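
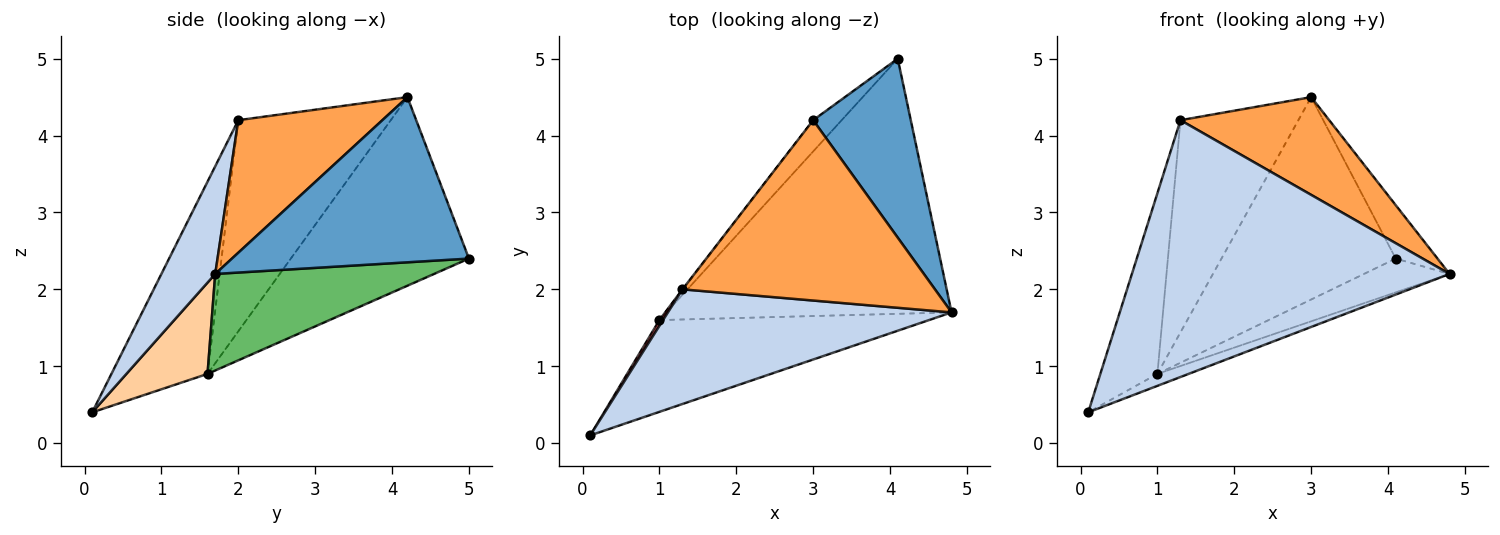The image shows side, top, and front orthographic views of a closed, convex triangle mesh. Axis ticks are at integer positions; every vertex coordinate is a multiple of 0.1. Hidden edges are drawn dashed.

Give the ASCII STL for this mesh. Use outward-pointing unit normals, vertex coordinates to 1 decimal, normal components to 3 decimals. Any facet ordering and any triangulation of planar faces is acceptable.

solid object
 facet normal 0.851 0.150 0.503
  outer loop
   vertex 3.0 4.2 4.5
   vertex 4.8 1.7 2.2
   vertex 4.1 5.0 2.4
  endloop
 endfacet
 facet normal 0.153 -0.902 0.403
  outer loop
   vertex 1.3 2.0 4.2
   vertex 0.1 0.1 0.4
   vertex 4.8 1.7 2.2
  endloop
 endfacet
 facet normal 0.419 -0.433 0.798
  outer loop
   vertex 1.3 2.0 4.2
   vertex 4.8 1.7 2.2
   vertex 3.0 4.2 4.5
  endloop
 endfacet
 facet normal 0.318 0.122 -0.940
  outer loop
   vertex 1.0 1.6 0.9
   vertex 4.8 1.7 2.2
   vertex 0.1 0.1 0.4
  endloop
 endfacet
 facet normal 0.318 0.124 -0.940
  outer loop
   vertex 1.0 1.6 0.9
   vertex 4.1 5.0 2.4
   vertex 4.8 1.7 2.2
  endloop
 endfacet
 facet normal -0.711 0.695 -0.107
  outer loop
   vertex 1.0 1.6 0.9
   vertex 3.0 4.2 4.5
   vertex 4.1 5.0 2.4
  endloop
 endfacet
 facet normal -0.860 0.510 0.016
  outer loop
   vertex 1.0 1.6 0.9
   vertex 0.1 0.1 0.4
   vertex 1.3 2.0 4.2
  endloop
 endfacet
 facet normal -0.791 0.612 -0.002
  outer loop
   vertex 1.0 1.6 0.9
   vertex 1.3 2.0 4.2
   vertex 3.0 4.2 4.5
  endloop
 endfacet
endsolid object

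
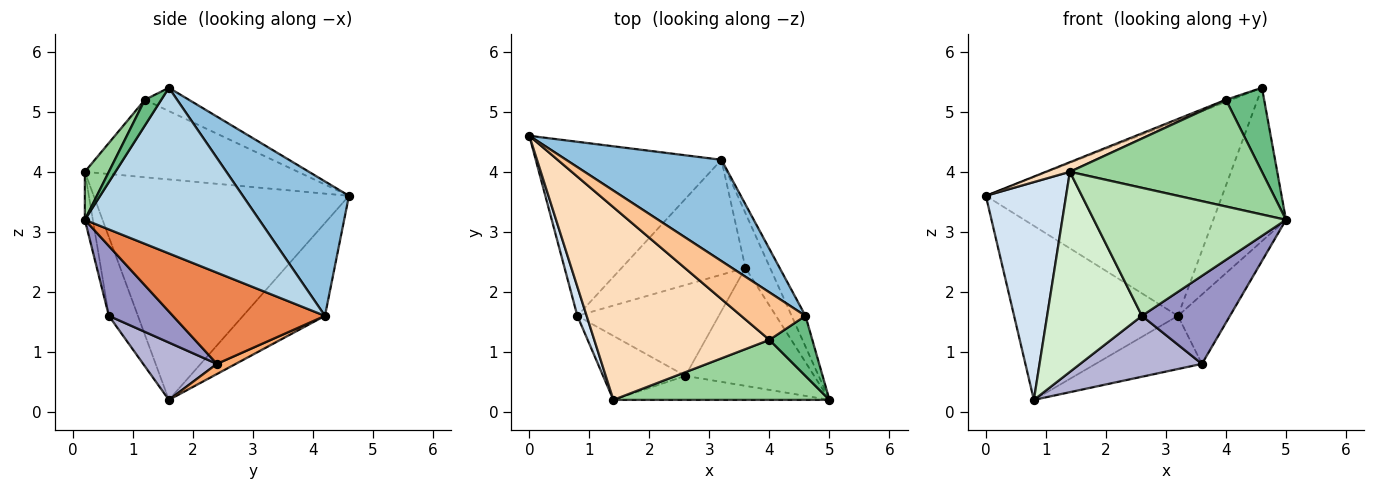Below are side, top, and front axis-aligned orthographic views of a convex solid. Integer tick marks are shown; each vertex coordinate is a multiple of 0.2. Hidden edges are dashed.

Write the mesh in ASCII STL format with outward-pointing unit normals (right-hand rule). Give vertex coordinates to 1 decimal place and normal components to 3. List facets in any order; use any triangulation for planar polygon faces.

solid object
 facet normal -0.333 0.667 -0.667
  outer loop
   vertex 3.2 4.2 1.6
   vertex 0.8 1.6 0.2
   vertex 0.0 4.6 3.6
  endloop
 endfacet
 facet normal 0.370 0.825 0.428
  outer loop
   vertex 3.2 4.2 1.6
   vertex 0.0 4.6 3.6
   vertex 4.6 1.6 5.4
  endloop
 endfacet
 facet normal 0.920 0.383 -0.077
  outer loop
   vertex 3.2 4.2 1.6
   vertex 4.6 1.6 5.4
   vertex 5.0 0.2 3.2
  endloop
 endfacet
 facet normal -0.953 -0.300 0.040
  outer loop
   vertex 1.4 0.2 4.0
   vertex 0.0 4.6 3.6
   vertex 0.8 1.6 0.2
  endloop
 endfacet
 facet normal 0.917 0.314 -0.247
  outer loop
   vertex 3.6 2.4 0.8
   vertex 3.2 4.2 1.6
   vertex 5.0 0.2 3.2
  endloop
 endfacet
 facet normal 0.074 0.419 -0.905
  outer loop
   vertex 3.6 2.4 0.8
   vertex 0.8 1.6 0.2
   vertex 3.2 4.2 1.6
  endloop
 endfacet
 facet normal -0.341 0.041 0.939
  outer loop
   vertex 4.0 1.2 5.2
   vertex 4.6 1.6 5.4
   vertex 0.0 4.6 3.6
  endloop
 endfacet
 facet normal -0.404 -0.046 0.914
  outer loop
   vertex 4.0 1.2 5.2
   vertex 0.0 4.6 3.6
   vertex 1.4 0.2 4.0
  endloop
 endfacet
 facet normal 0.329 -0.768 0.549
  outer loop
   vertex 4.0 1.2 5.2
   vertex 5.0 0.2 3.2
   vertex 4.6 1.6 5.4
  endloop
 endfacet
 facet normal 0.108 -0.866 0.487
  outer loop
   vertex 4.0 1.2 5.2
   vertex 1.4 0.2 4.0
   vertex 5.0 0.2 3.2
  endloop
 endfacet
 facet normal -0.041 -0.982 -0.184
  outer loop
   vertex 2.6 0.6 1.6
   vertex 5.0 0.2 3.2
   vertex 1.4 0.2 4.0
  endloop
 endfacet
 facet normal -0.280 -0.914 -0.293
  outer loop
   vertex 2.6 0.6 1.6
   vertex 1.4 0.2 4.0
   vertex 0.8 1.6 0.2
  endloop
 endfacet
 facet normal 0.399 -0.548 -0.735
  outer loop
   vertex 2.6 0.6 1.6
   vertex 3.6 2.4 0.8
   vertex 5.0 0.2 3.2
  endloop
 endfacet
 facet normal 0.319 -0.527 -0.787
  outer loop
   vertex 2.6 0.6 1.6
   vertex 0.8 1.6 0.2
   vertex 3.6 2.4 0.8
  endloop
 endfacet
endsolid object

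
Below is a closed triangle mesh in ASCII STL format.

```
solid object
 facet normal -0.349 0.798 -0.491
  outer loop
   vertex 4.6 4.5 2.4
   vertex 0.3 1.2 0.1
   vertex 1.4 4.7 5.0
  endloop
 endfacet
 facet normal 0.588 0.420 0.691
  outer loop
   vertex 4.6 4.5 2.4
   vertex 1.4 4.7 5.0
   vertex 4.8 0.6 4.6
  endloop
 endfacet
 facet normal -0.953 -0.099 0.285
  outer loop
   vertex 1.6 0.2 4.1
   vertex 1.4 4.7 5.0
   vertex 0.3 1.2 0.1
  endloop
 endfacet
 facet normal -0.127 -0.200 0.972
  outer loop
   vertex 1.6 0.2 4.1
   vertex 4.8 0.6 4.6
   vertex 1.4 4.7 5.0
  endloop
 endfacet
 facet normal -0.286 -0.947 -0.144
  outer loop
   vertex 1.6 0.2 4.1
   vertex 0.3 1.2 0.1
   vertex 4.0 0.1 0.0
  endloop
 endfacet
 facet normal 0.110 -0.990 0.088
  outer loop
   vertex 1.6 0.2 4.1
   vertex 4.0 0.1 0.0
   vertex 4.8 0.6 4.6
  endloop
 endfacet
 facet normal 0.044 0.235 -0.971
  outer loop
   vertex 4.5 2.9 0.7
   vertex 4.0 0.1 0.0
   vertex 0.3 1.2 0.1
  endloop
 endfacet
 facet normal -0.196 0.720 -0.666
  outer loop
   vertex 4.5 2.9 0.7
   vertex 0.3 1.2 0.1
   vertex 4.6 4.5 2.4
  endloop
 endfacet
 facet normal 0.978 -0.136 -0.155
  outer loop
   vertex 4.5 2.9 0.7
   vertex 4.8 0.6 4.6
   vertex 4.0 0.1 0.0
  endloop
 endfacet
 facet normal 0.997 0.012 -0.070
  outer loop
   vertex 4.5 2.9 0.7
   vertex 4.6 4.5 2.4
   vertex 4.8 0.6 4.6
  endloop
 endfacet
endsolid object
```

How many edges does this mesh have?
15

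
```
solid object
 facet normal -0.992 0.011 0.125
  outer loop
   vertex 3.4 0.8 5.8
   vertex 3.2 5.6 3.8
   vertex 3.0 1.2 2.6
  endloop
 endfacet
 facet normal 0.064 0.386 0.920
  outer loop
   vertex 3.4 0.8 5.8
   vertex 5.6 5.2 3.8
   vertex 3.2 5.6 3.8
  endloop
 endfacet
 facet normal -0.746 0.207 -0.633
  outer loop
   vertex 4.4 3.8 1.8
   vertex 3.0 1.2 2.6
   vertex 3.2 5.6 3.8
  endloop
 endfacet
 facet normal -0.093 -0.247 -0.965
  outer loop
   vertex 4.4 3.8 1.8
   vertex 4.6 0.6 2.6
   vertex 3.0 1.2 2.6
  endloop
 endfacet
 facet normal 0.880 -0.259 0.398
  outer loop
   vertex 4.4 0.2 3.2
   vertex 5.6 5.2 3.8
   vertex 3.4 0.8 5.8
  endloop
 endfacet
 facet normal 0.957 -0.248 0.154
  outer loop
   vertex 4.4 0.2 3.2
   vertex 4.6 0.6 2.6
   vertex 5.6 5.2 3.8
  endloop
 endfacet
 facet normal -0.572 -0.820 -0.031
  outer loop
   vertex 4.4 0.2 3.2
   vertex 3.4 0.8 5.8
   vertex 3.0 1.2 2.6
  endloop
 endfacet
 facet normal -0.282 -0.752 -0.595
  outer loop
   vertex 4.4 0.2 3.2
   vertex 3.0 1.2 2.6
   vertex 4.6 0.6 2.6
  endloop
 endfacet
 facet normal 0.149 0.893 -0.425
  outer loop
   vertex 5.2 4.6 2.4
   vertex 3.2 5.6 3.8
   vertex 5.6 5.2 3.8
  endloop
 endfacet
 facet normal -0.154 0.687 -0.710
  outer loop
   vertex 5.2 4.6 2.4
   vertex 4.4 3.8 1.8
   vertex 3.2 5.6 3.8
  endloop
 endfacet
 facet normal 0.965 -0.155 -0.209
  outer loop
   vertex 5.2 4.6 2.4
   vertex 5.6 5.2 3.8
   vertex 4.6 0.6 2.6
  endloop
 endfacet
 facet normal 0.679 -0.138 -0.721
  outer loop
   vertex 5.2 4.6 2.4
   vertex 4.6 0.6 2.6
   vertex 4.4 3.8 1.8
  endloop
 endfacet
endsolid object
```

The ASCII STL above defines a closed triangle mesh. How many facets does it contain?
12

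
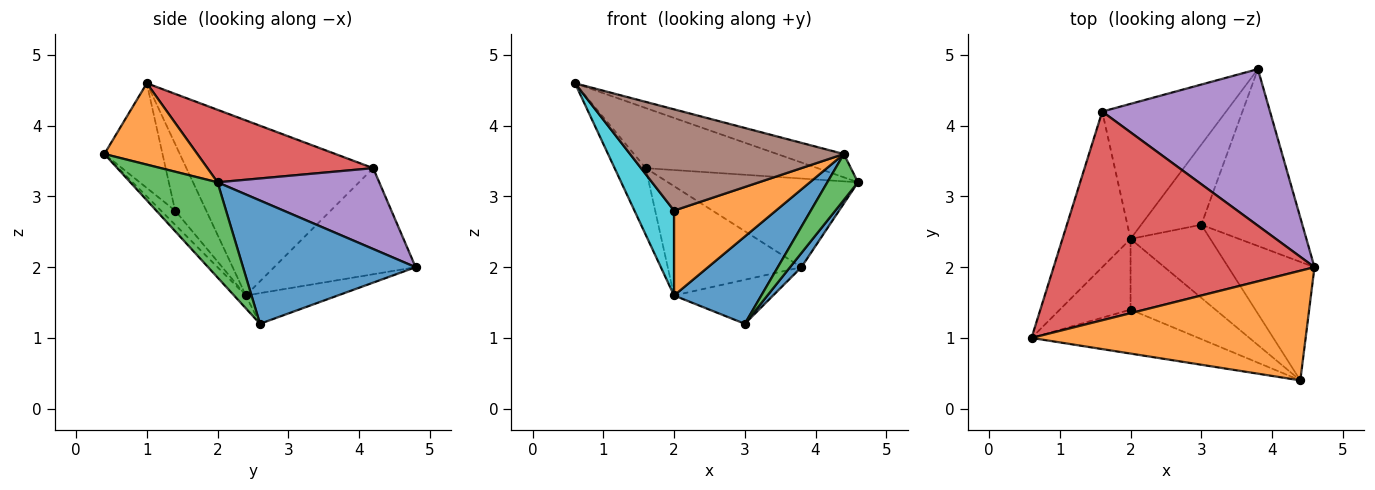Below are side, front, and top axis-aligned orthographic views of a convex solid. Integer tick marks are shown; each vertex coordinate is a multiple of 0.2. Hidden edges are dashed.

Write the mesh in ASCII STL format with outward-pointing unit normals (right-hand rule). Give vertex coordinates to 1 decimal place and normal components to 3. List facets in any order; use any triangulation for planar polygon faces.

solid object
 facet normal 0.772 -0.051 -0.633
  outer loop
   vertex 3.0 2.6 1.2
   vertex 3.8 4.8 2.0
   vertex 4.6 2.0 3.2
  endloop
 endfacet
 facet normal 0.279 0.200 0.939
  outer loop
   vertex 4.4 0.4 3.6
   vertex 4.6 2.0 3.2
   vertex 0.6 1.0 4.6
  endloop
 endfacet
 facet normal 0.717 -0.252 -0.650
  outer loop
   vertex 4.4 0.4 3.6
   vertex 3.0 2.6 1.2
   vertex 4.6 2.0 3.2
  endloop
 endfacet
 facet normal 0.258 0.267 0.928
  outer loop
   vertex 1.6 4.2 3.4
   vertex 0.6 1.0 4.6
   vertex 4.6 2.0 3.2
  endloop
 endfacet
 facet normal 0.387 0.454 0.802
  outer loop
   vertex 1.6 4.2 3.4
   vertex 4.6 2.0 3.2
   vertex 3.8 4.8 2.0
  endloop
 endfacet
 facet normal -0.242 -0.890 -0.386
  outer loop
   vertex 2.0 1.4 2.8
   vertex 4.4 0.4 3.6
   vertex 0.6 1.0 4.6
  endloop
 endfacet
 facet normal -0.408 0.439 -0.800
  outer loop
   vertex 2.0 2.4 1.6
   vertex 3.8 4.8 2.0
   vertex 3.0 2.6 1.2
  endloop
 endfacet
 facet normal -0.554 0.524 -0.647
  outer loop
   vertex 2.0 2.4 1.6
   vertex 1.6 4.2 3.4
   vertex 3.8 4.8 2.0
  endloop
 endfacet
 facet normal -0.921 0.153 -0.358
  outer loop
   vertex 2.0 2.4 1.6
   vertex 0.6 1.0 4.6
   vertex 1.6 4.2 3.4
  endloop
 endfacet
 facet normal -0.517 -0.658 -0.548
  outer loop
   vertex 2.0 2.4 1.6
   vertex 2.0 1.4 2.8
   vertex 0.6 1.0 4.6
  endloop
 endfacet
 facet normal -0.103 -0.762 -0.639
  outer loop
   vertex 2.0 2.4 1.6
   vertex 3.0 2.6 1.2
   vertex 4.4 0.4 3.6
  endloop
 endfacet
 facet normal -0.106 -0.764 -0.637
  outer loop
   vertex 2.0 2.4 1.6
   vertex 4.4 0.4 3.6
   vertex 2.0 1.4 2.8
  endloop
 endfacet
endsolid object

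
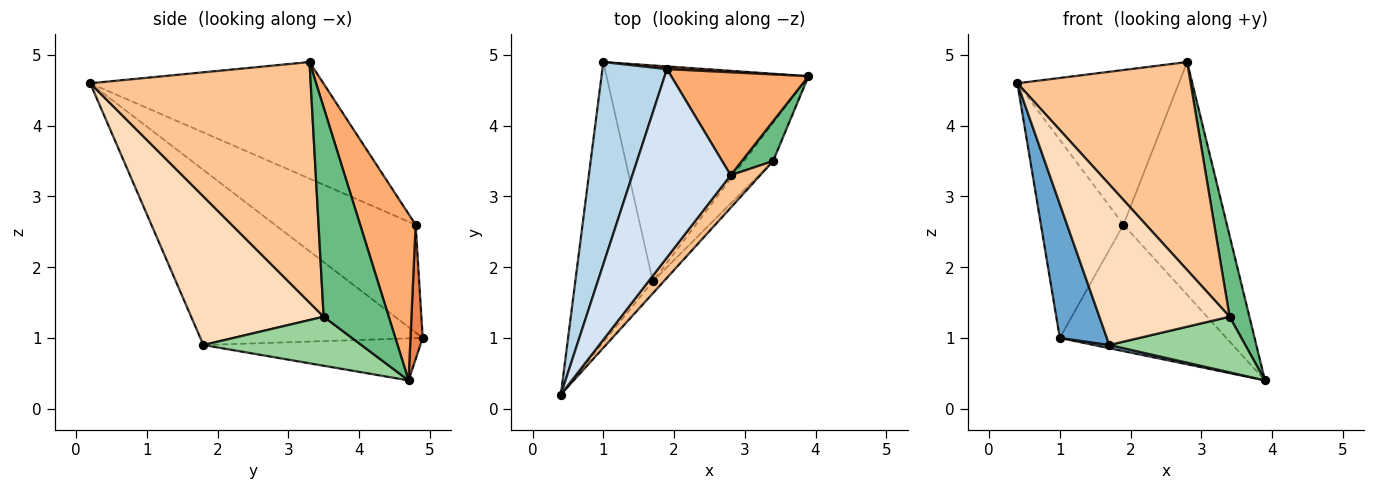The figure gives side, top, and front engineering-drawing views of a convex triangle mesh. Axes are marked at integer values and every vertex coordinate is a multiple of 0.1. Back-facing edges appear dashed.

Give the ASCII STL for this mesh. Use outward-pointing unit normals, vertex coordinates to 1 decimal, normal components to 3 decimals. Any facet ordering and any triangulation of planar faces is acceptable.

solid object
 facet normal -0.898 -0.190 -0.398
  outer loop
   vertex 1.7 1.8 0.9
   vertex 0.4 0.2 4.6
   vertex 1.0 4.9 1.0
  endloop
 endfacet
 facet normal -0.204 -0.014 -0.979
  outer loop
   vertex 1.7 1.8 0.9
   vertex 1.0 4.9 1.0
   vertex 3.9 4.7 0.4
  endloop
 endfacet
 facet normal -0.766 0.449 0.459
  outer loop
   vertex 1.9 4.8 2.6
   vertex 1.0 4.9 1.0
   vertex 0.4 0.2 4.6
  endloop
 endfacet
 facet normal -0.676 0.468 0.570
  outer loop
   vertex 1.9 4.8 2.6
   vertex 0.4 0.2 4.6
   vertex 2.8 3.3 4.9
  endloop
 endfacet
 facet normal 0.073 0.997 0.021
  outer loop
   vertex 1.9 4.8 2.6
   vertex 3.9 4.7 0.4
   vertex 1.0 4.9 1.0
  endloop
 endfacet
 facet normal 0.440 0.821 0.363
  outer loop
   vertex 1.9 4.8 2.6
   vertex 2.8 3.3 4.9
   vertex 3.9 4.7 0.4
  endloop
 endfacet
 facet normal 0.783 -0.615 0.096
  outer loop
   vertex 3.4 3.5 1.3
   vertex 2.8 3.3 4.9
   vertex 0.4 0.2 4.6
  endloop
 endfacet
 facet normal 0.712 -0.700 -0.052
  outer loop
   vertex 3.4 3.5 1.3
   vertex 0.4 0.2 4.6
   vertex 1.7 1.8 0.9
  endloop
 endfacet
 facet normal 0.947 -0.288 0.142
  outer loop
   vertex 3.4 3.5 1.3
   vertex 3.9 4.7 0.4
   vertex 2.8 3.3 4.9
  endloop
 endfacet
 facet normal 0.691 -0.595 -0.409
  outer loop
   vertex 3.4 3.5 1.3
   vertex 1.7 1.8 0.9
   vertex 3.9 4.7 0.4
  endloop
 endfacet
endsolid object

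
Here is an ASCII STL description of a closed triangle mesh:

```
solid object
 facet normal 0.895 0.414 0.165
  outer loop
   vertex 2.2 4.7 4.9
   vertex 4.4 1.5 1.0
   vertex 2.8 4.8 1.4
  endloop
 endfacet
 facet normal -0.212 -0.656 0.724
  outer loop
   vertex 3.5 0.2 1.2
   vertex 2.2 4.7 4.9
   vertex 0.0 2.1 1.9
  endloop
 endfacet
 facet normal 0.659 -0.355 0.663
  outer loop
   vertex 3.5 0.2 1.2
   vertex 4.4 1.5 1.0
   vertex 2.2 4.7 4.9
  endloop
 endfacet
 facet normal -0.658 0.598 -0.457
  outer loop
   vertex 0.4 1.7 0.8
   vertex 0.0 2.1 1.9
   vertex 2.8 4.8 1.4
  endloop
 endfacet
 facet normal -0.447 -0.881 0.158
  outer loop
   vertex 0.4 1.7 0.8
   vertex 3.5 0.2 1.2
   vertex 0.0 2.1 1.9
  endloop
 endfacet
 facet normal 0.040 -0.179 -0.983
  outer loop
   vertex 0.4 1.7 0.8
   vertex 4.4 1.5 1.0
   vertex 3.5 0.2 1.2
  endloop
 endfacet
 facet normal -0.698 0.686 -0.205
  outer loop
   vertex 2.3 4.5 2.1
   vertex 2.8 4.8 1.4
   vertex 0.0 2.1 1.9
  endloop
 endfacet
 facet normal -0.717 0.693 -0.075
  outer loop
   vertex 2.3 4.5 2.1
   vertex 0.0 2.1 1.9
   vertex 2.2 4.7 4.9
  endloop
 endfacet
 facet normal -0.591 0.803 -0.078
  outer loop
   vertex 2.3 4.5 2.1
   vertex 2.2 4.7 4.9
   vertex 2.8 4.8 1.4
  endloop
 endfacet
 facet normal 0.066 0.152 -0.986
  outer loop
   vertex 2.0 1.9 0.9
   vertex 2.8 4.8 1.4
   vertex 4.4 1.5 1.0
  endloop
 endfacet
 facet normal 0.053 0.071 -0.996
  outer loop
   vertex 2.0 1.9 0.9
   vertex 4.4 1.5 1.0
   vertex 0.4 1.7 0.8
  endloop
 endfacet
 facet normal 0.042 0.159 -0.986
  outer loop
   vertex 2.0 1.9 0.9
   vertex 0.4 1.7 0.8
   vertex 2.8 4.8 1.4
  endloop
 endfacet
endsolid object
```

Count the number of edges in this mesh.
18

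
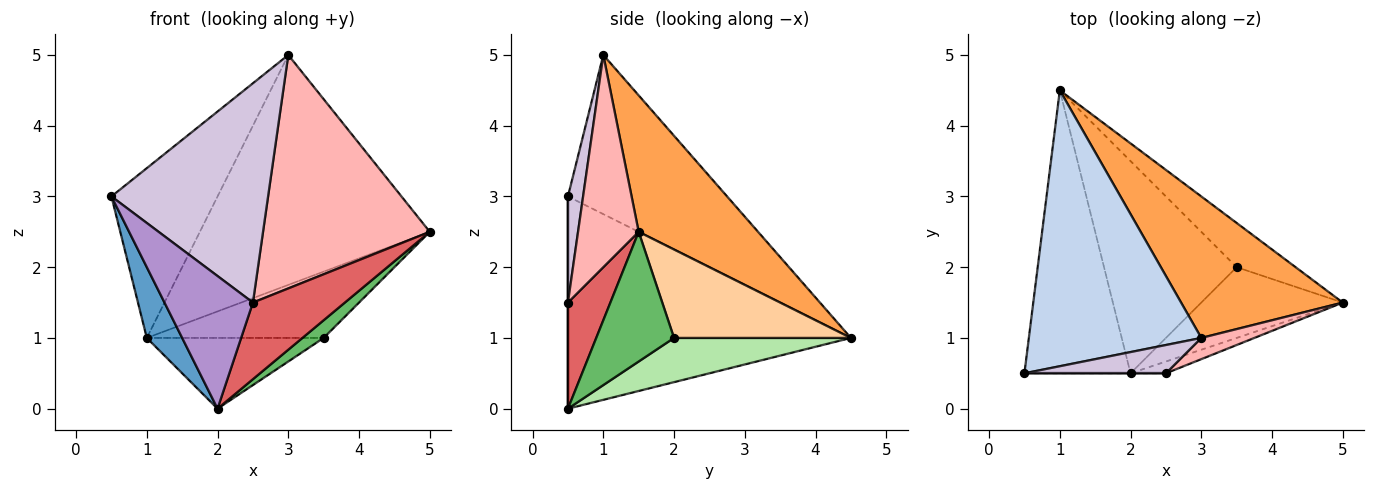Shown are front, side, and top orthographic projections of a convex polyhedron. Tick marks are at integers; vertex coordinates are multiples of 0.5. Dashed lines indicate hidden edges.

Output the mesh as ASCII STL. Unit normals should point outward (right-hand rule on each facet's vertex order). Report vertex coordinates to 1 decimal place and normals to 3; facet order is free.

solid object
 facet normal -0.889 -0.111 -0.444
  outer loop
   vertex 2.0 0.5 0.0
   vertex 0.5 0.5 3.0
   vertex 1.0 4.5 1.0
  endloop
 endfacet
 facet normal -0.618 0.412 0.670
  outer loop
   vertex 3.0 1.0 5.0
   vertex 1.0 4.5 1.0
   vertex 0.5 0.5 3.0
  endloop
 endfacet
 facet normal 0.404 0.779 0.479
  outer loop
   vertex 3.0 1.0 5.0
   vertex 5.0 1.5 2.5
   vertex 1.0 4.5 1.0
  endloop
 endfacet
 facet normal 0.640 0.640 -0.426
  outer loop
   vertex 3.5 2.0 1.0
   vertex 1.0 4.5 1.0
   vertex 5.0 1.5 2.5
  endloop
 endfacet
 facet normal 0.665 -0.181 -0.725
  outer loop
   vertex 3.5 2.0 1.0
   vertex 5.0 1.5 2.5
   vertex 2.0 0.5 0.0
  endloop
 endfacet
 facet normal 0.302 0.302 -0.905
  outer loop
   vertex 3.5 2.0 1.0
   vertex 2.0 0.5 0.0
   vertex 1.0 4.5 1.0
  endloop
 endfacet
 facet normal 0.415 -0.899 -0.138
  outer loop
   vertex 2.5 0.5 1.5
   vertex 2.0 0.5 0.0
   vertex 5.0 1.5 2.5
  endloop
 endfacet
 facet normal 0.341 -0.936 0.085
  outer loop
   vertex 2.5 0.5 1.5
   vertex 5.0 1.5 2.5
   vertex 3.0 1.0 5.0
  endloop
 endfacet
 facet normal 0.000 -1.000 0.000
  outer loop
   vertex 2.5 0.5 1.5
   vertex 0.5 0.5 3.0
   vertex 2.0 0.5 0.0
  endloop
 endfacet
 facet normal 0.096 -0.987 0.127
  outer loop
   vertex 2.5 0.5 1.5
   vertex 3.0 1.0 5.0
   vertex 0.5 0.5 3.0
  endloop
 endfacet
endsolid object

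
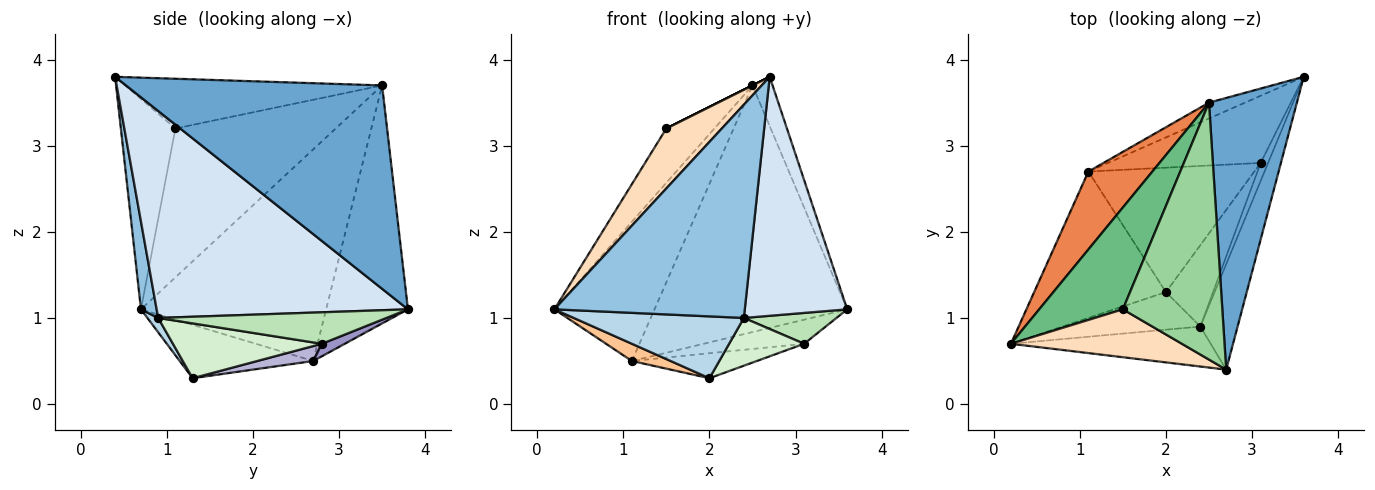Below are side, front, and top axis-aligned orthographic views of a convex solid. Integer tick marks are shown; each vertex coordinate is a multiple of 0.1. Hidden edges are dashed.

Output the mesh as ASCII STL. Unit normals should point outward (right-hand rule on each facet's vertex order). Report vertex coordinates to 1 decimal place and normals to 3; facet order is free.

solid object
 facet normal 0.916 0.072 0.396
  outer loop
   vertex 2.5 3.5 3.7
   vertex 2.7 0.4 3.8
   vertex 3.6 3.8 1.1
  endloop
 endfacet
 facet normal 0.081 -0.980 -0.184
  outer loop
   vertex 2.4 0.9 1.0
   vertex 2.7 0.4 3.8
   vertex 0.2 0.7 1.1
  endloop
 endfacet
 facet normal 0.054 -0.853 -0.519
  outer loop
   vertex 2.4 0.9 1.0
   vertex 0.2 0.7 1.1
   vertex 2.0 1.3 0.3
  endloop
 endfacet
 facet normal 0.913 -0.372 -0.164
  outer loop
   vertex 2.4 0.9 1.0
   vertex 3.6 3.8 1.1
   vertex 2.7 0.4 3.8
  endloop
 endfacet
 facet normal -0.850 0.460 0.257
  outer loop
   vertex 1.1 2.7 0.5
   vertex 0.2 0.7 1.1
   vertex 2.5 3.5 3.7
  endloop
 endfacet
 facet normal -0.390 0.919 -0.059
  outer loop
   vertex 1.1 2.7 0.5
   vertex 2.5 3.5 3.7
   vertex 3.6 3.8 1.1
  endloop
 endfacet
 facet normal -0.373 -0.108 -0.921
  outer loop
   vertex 1.1 2.7 0.5
   vertex 2.0 1.3 0.3
   vertex 0.2 0.7 1.1
  endloop
 endfacet
 facet normal -0.609 -0.620 0.495
  outer loop
   vertex 1.5 1.1 3.2
   vertex 0.2 0.7 1.1
   vertex 2.7 0.4 3.8
  endloop
 endfacet
 facet normal -0.843 0.253 0.474
  outer loop
   vertex 1.5 1.1 3.2
   vertex 2.5 3.5 3.7
   vertex 0.2 0.7 1.1
  endloop
 endfacet
 facet normal -0.447 0.000 0.894
  outer loop
   vertex 1.5 1.1 3.2
   vertex 2.7 0.4 3.8
   vertex 2.5 3.5 3.7
  endloop
 endfacet
 facet normal 0.905 -0.367 -0.214
  outer loop
   vertex 3.1 2.8 0.7
   vertex 3.6 3.8 1.1
   vertex 2.4 0.9 1.0
  endloop
 endfacet
 facet normal 0.708 -0.357 -0.609
  outer loop
   vertex 3.1 2.8 0.7
   vertex 2.4 0.9 1.0
   vertex 2.0 1.3 0.3
  endloop
 endfacet
 facet normal 0.077 0.337 -0.938
  outer loop
   vertex 3.1 2.8 0.7
   vertex 1.1 2.7 0.5
   vertex 3.6 3.8 1.1
  endloop
 endfacet
 facet normal 0.088 0.196 -0.977
  outer loop
   vertex 3.1 2.8 0.7
   vertex 2.0 1.3 0.3
   vertex 1.1 2.7 0.5
  endloop
 endfacet
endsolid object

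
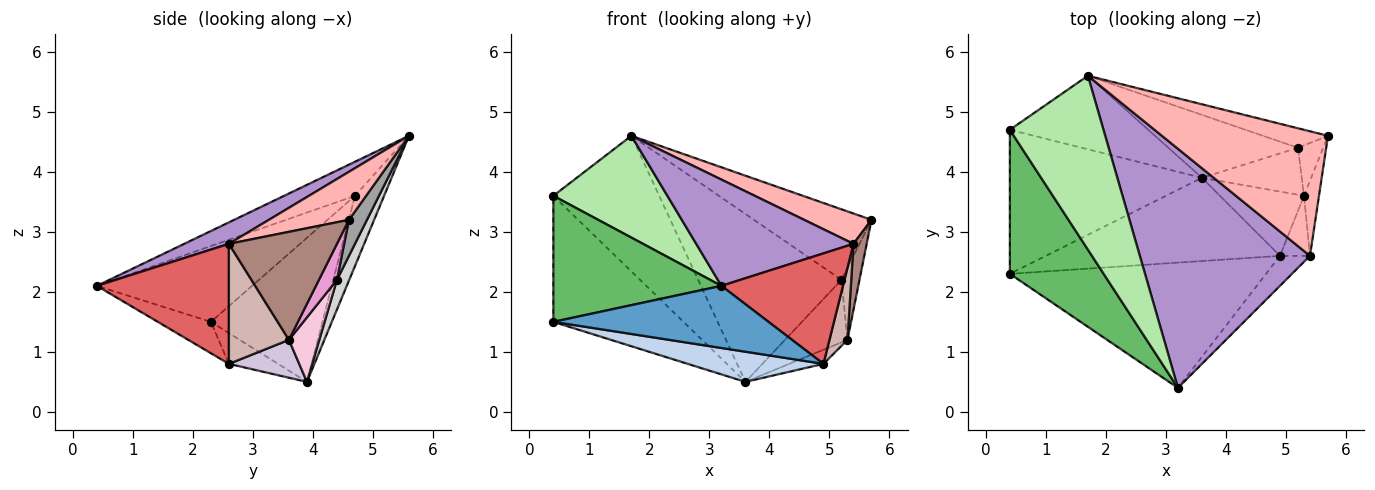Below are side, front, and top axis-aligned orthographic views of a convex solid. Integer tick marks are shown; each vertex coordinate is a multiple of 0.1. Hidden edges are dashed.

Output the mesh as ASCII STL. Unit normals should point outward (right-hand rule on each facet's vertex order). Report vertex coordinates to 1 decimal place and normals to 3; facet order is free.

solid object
 facet normal -0.109 -0.442 -0.890
  outer loop
   vertex 4.9 2.6 0.8
   vertex 3.2 0.4 2.1
   vertex 0.4 2.3 1.5
  endloop
 endfacet
 facet normal -0.123 -0.338 -0.933
  outer loop
   vertex 4.9 2.6 0.8
   vertex 0.4 2.3 1.5
   vertex 3.6 3.9 0.5
  endloop
 endfacet
 facet normal -0.492 0.573 -0.655
  outer loop
   vertex 0.4 4.7 3.6
   vertex 3.6 3.9 0.5
   vertex 0.4 2.3 1.5
  endloop
 endfacet
 facet normal -0.235 0.854 -0.463
  outer loop
   vertex 0.4 4.7 3.6
   vertex 1.7 5.6 4.6
   vertex 3.6 3.9 0.5
  endloop
 endfacet
 facet normal -0.520 -0.563 0.643
  outer loop
   vertex 0.4 4.7 3.6
   vertex 0.4 2.3 1.5
   vertex 3.2 0.4 2.1
  endloop
 endfacet
 facet normal -0.299 -0.482 0.823
  outer loop
   vertex 0.4 4.7 3.6
   vertex 3.2 0.4 2.1
   vertex 1.7 5.6 4.6
  endloop
 endfacet
 facet normal 0.724 -0.666 -0.181
  outer loop
   vertex 5.4 2.6 2.8
   vertex 3.2 0.4 2.1
   vertex 4.9 2.6 0.8
  endloop
 endfacet
 facet normal 0.270 -0.228 0.935
  outer loop
   vertex 5.4 2.6 2.8
   vertex 5.7 4.6 3.2
   vertex 1.7 5.6 4.6
  endloop
 endfacet
 facet normal 0.115 -0.403 0.908
  outer loop
   vertex 5.4 2.6 2.8
   vertex 1.7 5.6 4.6
   vertex 3.2 0.4 2.1
  endloop
 endfacet
 facet normal 0.403 0.196 -0.894
  outer loop
   vertex 5.3 3.6 1.2
   vertex 4.9 2.6 0.8
   vertex 3.6 3.9 0.5
  endloop
 endfacet
 facet normal 0.983 -0.120 -0.137
  outer loop
   vertex 5.3 3.6 1.2
   vertex 5.7 4.6 3.2
   vertex 5.4 2.6 2.8
  endloop
 endfacet
 facet normal 0.931 -0.279 -0.233
  outer loop
   vertex 5.3 3.6 1.2
   vertex 5.4 2.6 2.8
   vertex 4.9 2.6 0.8
  endloop
 endfacet
 facet normal 0.634 0.634 -0.444
  outer loop
   vertex 5.2 4.4 2.2
   vertex 5.7 4.6 3.2
   vertex 5.3 3.6 1.2
  endloop
 endfacet
 facet normal 0.362 0.745 -0.560
  outer loop
   vertex 5.2 4.4 2.2
   vertex 5.3 3.6 1.2
   vertex 3.6 3.9 0.5
  endloop
 endfacet
 facet normal 0.146 0.953 -0.264
  outer loop
   vertex 5.2 4.4 2.2
   vertex 1.7 5.6 4.6
   vertex 5.7 4.6 3.2
  endloop
 endfacet
 facet normal 0.080 0.933 -0.350
  outer loop
   vertex 5.2 4.4 2.2
   vertex 3.6 3.9 0.5
   vertex 1.7 5.6 4.6
  endloop
 endfacet
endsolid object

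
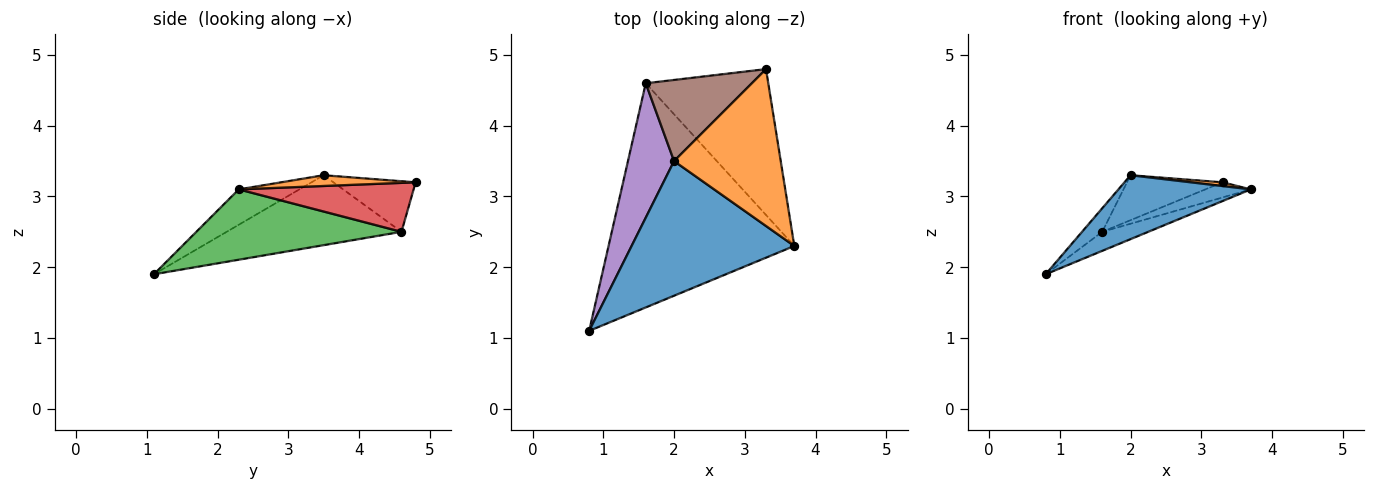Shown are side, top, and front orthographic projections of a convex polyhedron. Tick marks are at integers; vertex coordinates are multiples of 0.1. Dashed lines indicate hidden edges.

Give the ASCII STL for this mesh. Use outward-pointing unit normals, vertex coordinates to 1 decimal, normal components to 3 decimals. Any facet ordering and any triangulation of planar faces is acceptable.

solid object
 facet normal -0.193 -0.421 0.886
  outer loop
   vertex 2.0 3.5 3.3
   vertex 0.8 1.1 1.9
   vertex 3.7 2.3 3.1
  endloop
 endfacet
 facet normal 0.100 -0.024 0.995
  outer loop
   vertex 2.0 3.5 3.3
   vertex 3.7 2.3 3.1
   vertex 3.3 4.8 3.2
  endloop
 endfacet
 facet normal 0.353 0.079 -0.932
  outer loop
   vertex 1.6 4.6 2.5
   vertex 3.7 2.3 3.1
   vertex 0.8 1.1 1.9
  endloop
 endfacet
 facet normal 0.369 0.096 -0.924
  outer loop
   vertex 1.6 4.6 2.5
   vertex 3.3 4.8 3.2
   vertex 3.7 2.3 3.1
  endloop
 endfacet
 facet normal -0.831 0.096 0.548
  outer loop
   vertex 1.6 4.6 2.5
   vertex 0.8 1.1 1.9
   vertex 2.0 3.5 3.3
  endloop
 endfacet
 facet normal -0.385 0.447 0.807
  outer loop
   vertex 1.6 4.6 2.5
   vertex 2.0 3.5 3.3
   vertex 3.3 4.8 3.2
  endloop
 endfacet
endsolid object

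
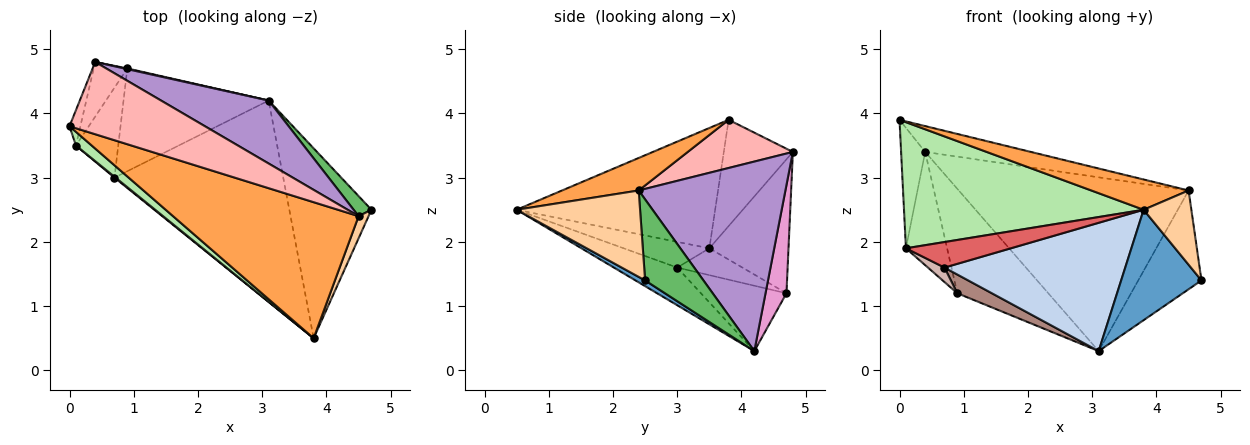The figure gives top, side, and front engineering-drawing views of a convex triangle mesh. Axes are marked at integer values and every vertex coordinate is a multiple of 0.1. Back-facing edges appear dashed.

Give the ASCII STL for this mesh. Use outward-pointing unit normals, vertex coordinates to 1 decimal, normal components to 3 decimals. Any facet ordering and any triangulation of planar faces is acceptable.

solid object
 facet normal 0.060 -0.502 -0.863
  outer loop
   vertex 3.1 4.2 0.3
   vertex 4.7 2.5 1.4
   vertex 3.8 0.5 2.5
  endloop
 endfacet
 facet normal -0.185 -0.528 -0.829
  outer loop
   vertex 0.7 3.0 1.6
   vertex 3.1 4.2 0.3
   vertex 3.8 0.5 2.5
  endloop
 endfacet
 facet normal 0.169 -0.214 0.962
  outer loop
   vertex 4.5 2.4 2.8
   vertex 0.0 3.8 3.9
   vertex 3.8 0.5 2.5
  endloop
 endfacet
 facet normal 0.927 -0.359 0.107
  outer loop
   vertex 4.5 2.4 2.8
   vertex 3.8 0.5 2.5
   vertex 4.7 2.5 1.4
  endloop
 endfacet
 facet normal 0.671 0.727 0.148
  outer loop
   vertex 4.5 2.4 2.8
   vertex 4.7 2.5 1.4
   vertex 3.1 4.2 0.3
  endloop
 endfacet
 facet normal -0.636 -0.767 0.083
  outer loop
   vertex 0.1 3.5 1.9
   vertex 3.8 0.5 2.5
   vertex 0.0 3.8 3.9
  endloop
 endfacet
 facet normal -0.632 -0.774 0.026
  outer loop
   vertex 0.1 3.5 1.9
   vertex 0.7 3.0 1.6
   vertex 3.8 0.5 2.5
  endloop
 endfacet
 facet normal 0.318 0.319 0.893
  outer loop
   vertex 0.4 4.8 3.4
   vertex 0.0 3.8 3.9
   vertex 4.5 2.4 2.8
  endloop
 endfacet
 facet normal 0.515 0.806 0.292
  outer loop
   vertex 0.4 4.8 3.4
   vertex 4.5 2.4 2.8
   vertex 3.1 4.2 0.3
  endloop
 endfacet
 facet normal -0.940 0.328 -0.096
  outer loop
   vertex 0.4 4.8 3.4
   vertex 0.1 3.5 1.9
   vertex 0.0 3.8 3.9
  endloop
 endfacet
 facet normal -0.405 -0.164 -0.899
  outer loop
   vertex 0.9 4.7 1.2
   vertex 3.1 4.2 0.3
   vertex 0.7 3.0 1.6
  endloop
 endfacet
 facet normal -0.531 -0.135 -0.837
  outer loop
   vertex 0.9 4.7 1.2
   vertex 0.7 3.0 1.6
   vertex 0.1 3.5 1.9
  endloop
 endfacet
 facet normal 0.224 0.975 0.007
  outer loop
   vertex 0.9 4.7 1.2
   vertex 0.4 4.8 3.4
   vertex 3.1 4.2 0.3
  endloop
 endfacet
 facet normal -0.866 0.451 -0.217
  outer loop
   vertex 0.9 4.7 1.2
   vertex 0.1 3.5 1.9
   vertex 0.4 4.8 3.4
  endloop
 endfacet
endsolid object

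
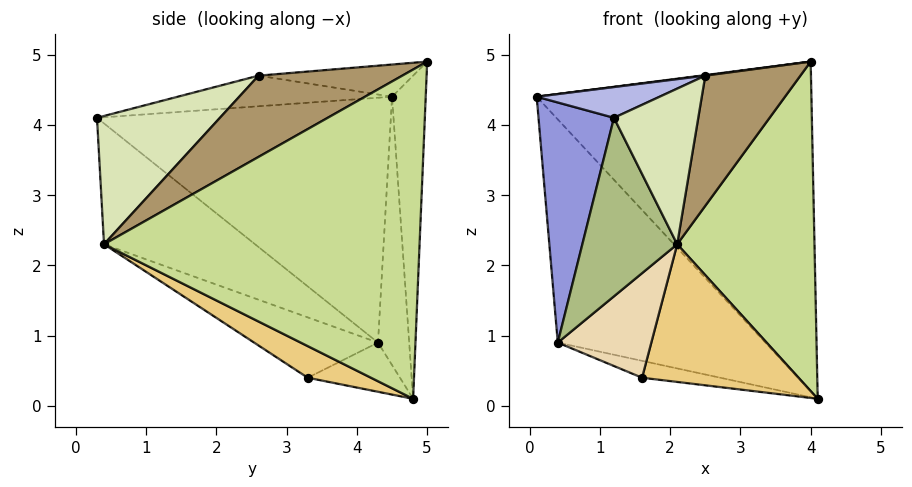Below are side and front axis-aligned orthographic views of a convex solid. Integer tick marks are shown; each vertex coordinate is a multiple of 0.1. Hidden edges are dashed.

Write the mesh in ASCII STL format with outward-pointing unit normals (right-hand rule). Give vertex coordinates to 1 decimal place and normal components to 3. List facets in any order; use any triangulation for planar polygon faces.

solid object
 facet normal -0.122 0.992 -0.044
  outer loop
   vertex 4.0 5.0 4.9
   vertex 4.1 4.8 0.1
   vertex 0.1 4.5 4.4
  endloop
 endfacet
 facet normal -0.148 0.987 -0.069
  outer loop
   vertex 0.4 4.3 0.9
   vertex 0.1 4.5 4.4
   vertex 4.1 4.8 0.1
  endloop
 endfacet
 facet normal -0.966 -0.248 -0.069
  outer loop
   vertex 0.4 4.3 0.9
   vertex 1.2 0.3 4.1
   vertex 0.1 4.5 4.4
  endloop
 endfacet
 facet normal -0.221 -0.127 0.967
  outer loop
   vertex 2.5 2.6 4.7
   vertex 0.1 4.5 4.4
   vertex 1.2 0.3 4.1
  endloop
 endfacet
 facet normal -0.127 -0.003 0.992
  outer loop
   vertex 2.5 2.6 4.7
   vertex 4.0 5.0 4.9
   vertex 0.1 4.5 4.4
  endloop
 endfacet
 facet normal -0.771 -0.484 -0.413
  outer loop
   vertex 2.1 0.4 2.3
   vertex 1.2 0.3 4.1
   vertex 0.4 4.3 0.9
  endloop
 endfacet
 facet normal 0.916 -0.399 0.036
  outer loop
   vertex 2.1 0.4 2.3
   vertex 4.1 4.8 0.1
   vertex 4.0 5.0 4.9
  endloop
 endfacet
 facet normal 0.771 -0.528 0.356
  outer loop
   vertex 2.1 0.4 2.3
   vertex 2.5 2.6 4.7
   vertex 1.2 0.3 4.1
  endloop
 endfacet
 facet normal 0.783 -0.518 0.344
  outer loop
   vertex 2.1 0.4 2.3
   vertex 4.0 5.0 4.9
   vertex 2.5 2.6 4.7
  endloop
 endfacet
 facet normal -0.233 0.197 -0.952
  outer loop
   vertex 1.6 3.3 0.4
   vertex 0.4 4.3 0.9
   vertex 4.1 4.8 0.1
  endloop
 endfacet
 facet normal 0.207 -0.511 -0.834
  outer loop
   vertex 1.6 3.3 0.4
   vertex 4.1 4.8 0.1
   vertex 2.1 0.4 2.3
  endloop
 endfacet
 facet normal -0.651 -0.491 -0.579
  outer loop
   vertex 1.6 3.3 0.4
   vertex 2.1 0.4 2.3
   vertex 0.4 4.3 0.9
  endloop
 endfacet
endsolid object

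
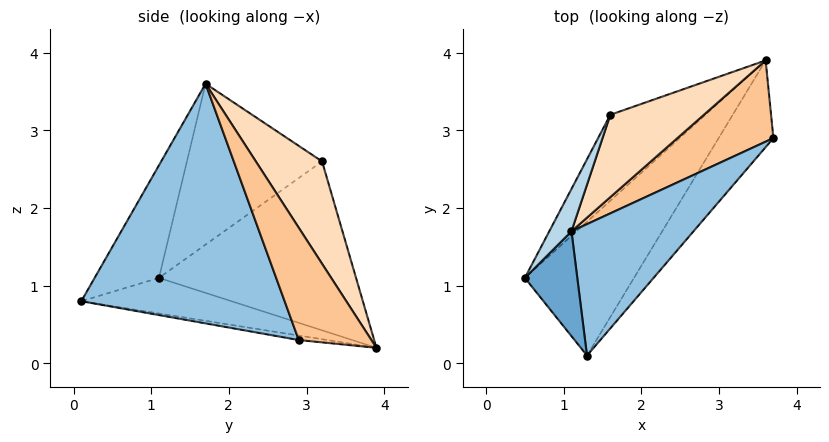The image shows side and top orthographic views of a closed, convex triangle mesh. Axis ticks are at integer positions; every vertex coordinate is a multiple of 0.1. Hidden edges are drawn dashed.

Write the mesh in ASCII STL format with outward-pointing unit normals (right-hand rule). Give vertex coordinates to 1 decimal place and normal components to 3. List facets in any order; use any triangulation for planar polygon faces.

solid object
 facet normal -0.690 -0.648 0.321
  outer loop
   vertex 1.1 1.7 3.6
   vertex 0.5 1.1 1.1
   vertex 1.3 0.1 0.8
  endloop
 endfacet
 facet normal 0.736 -0.564 0.375
  outer loop
   vertex 1.1 1.7 3.6
   vertex 1.3 0.1 0.8
   vertex 3.7 2.9 0.3
  endloop
 endfacet
 facet normal -0.913 0.388 0.126
  outer loop
   vertex 1.6 3.2 2.6
   vertex 0.5 1.1 1.1
   vertex 1.1 1.7 3.6
  endloop
 endfacet
 facet normal -0.310 0.037 -0.950
  outer loop
   vertex 3.6 3.9 0.2
   vertex 1.3 0.1 0.8
   vertex 0.5 1.1 1.1
  endloop
 endfacet
 facet normal -0.081 -0.107 -0.991
  outer loop
   vertex 3.6 3.9 0.2
   vertex 3.7 2.9 0.3
   vertex 1.3 0.1 0.8
  endloop
 endfacet
 facet normal -0.678 0.628 -0.382
  outer loop
   vertex 3.6 3.9 0.2
   vertex 0.5 1.1 1.1
   vertex 1.6 3.2 2.6
  endloop
 endfacet
 facet normal 0.752 0.140 0.644
  outer loop
   vertex 3.6 3.9 0.2
   vertex 1.1 1.7 3.6
   vertex 3.7 2.9 0.3
  endloop
 endfacet
 facet normal 0.723 0.200 0.661
  outer loop
   vertex 3.6 3.9 0.2
   vertex 1.6 3.2 2.6
   vertex 1.1 1.7 3.6
  endloop
 endfacet
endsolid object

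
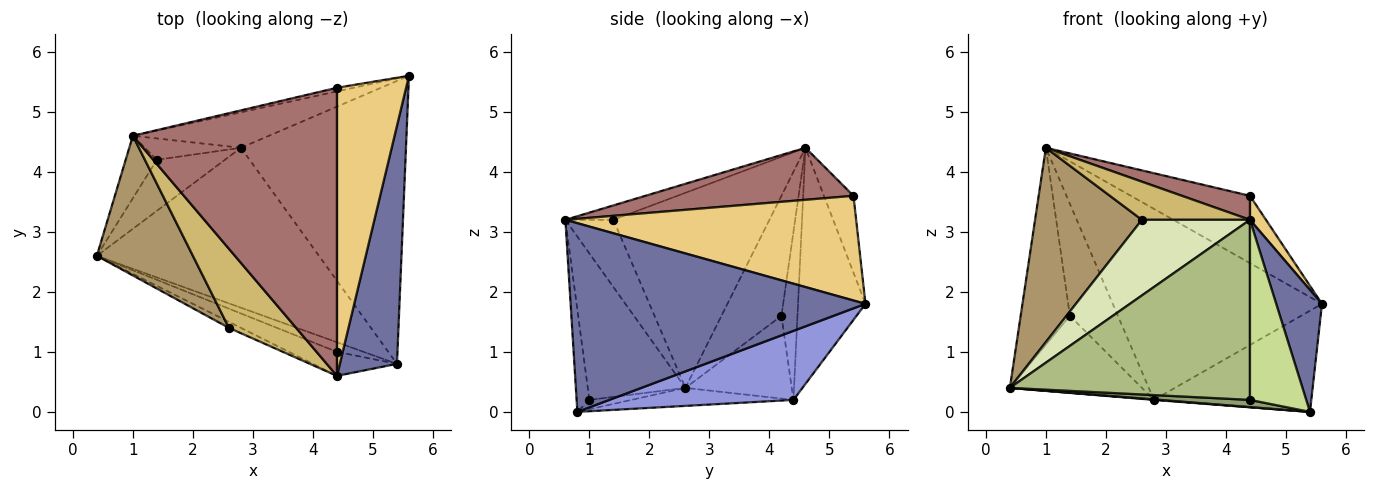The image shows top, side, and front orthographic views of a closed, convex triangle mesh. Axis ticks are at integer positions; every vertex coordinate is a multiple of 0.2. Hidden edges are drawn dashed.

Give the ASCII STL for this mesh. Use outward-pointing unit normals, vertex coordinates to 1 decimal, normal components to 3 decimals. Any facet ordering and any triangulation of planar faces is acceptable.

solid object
 facet normal 0.947 -0.147 0.287
  outer loop
   vertex 4.4 0.6 3.2
   vertex 5.4 0.8 0.0
   vertex 5.6 5.6 1.8
  endloop
 endfacet
 facet normal -0.081 -0.003 -0.997
  outer loop
   vertex 2.8 4.4 0.2
   vertex 5.4 0.8 0.0
   vertex 0.4 2.6 0.4
  endloop
 endfacet
 facet normal 0.366 0.313 -0.876
  outer loop
   vertex 2.8 4.4 0.2
   vertex 5.6 5.6 1.8
   vertex 5.4 0.8 0.0
  endloop
 endfacet
 facet normal -0.302 0.937 -0.174
  outer loop
   vertex 2.8 4.4 0.2
   vertex 1.0 4.6 4.4
   vertex 5.6 5.6 1.8
  endloop
 endfacet
 facet normal -0.270 -0.578 -0.770
  outer loop
   vertex 4.4 1.0 0.2
   vertex 0.4 2.6 0.4
   vertex 5.4 0.8 0.0
  endloop
 endfacet
 facet normal -0.374 -0.919 -0.123
  outer loop
   vertex 4.4 1.0 0.2
   vertex 4.4 0.6 3.2
   vertex 0.4 2.6 0.4
  endloop
 endfacet
 facet normal -0.219 -0.967 -0.129
  outer loop
   vertex 4.4 1.0 0.2
   vertex 5.4 0.8 0.0
   vertex 4.4 0.6 3.2
  endloop
 endfacet
 facet normal -0.405 -0.911 -0.072
  outer loop
   vertex 2.6 1.4 3.2
   vertex 0.4 2.6 0.4
   vertex 4.4 0.6 3.2
  endloop
 endfacet
 facet normal -0.764 -0.523 0.376
  outer loop
   vertex 2.6 1.4 3.2
   vertex 1.0 4.6 4.4
   vertex 0.4 2.6 0.4
  endloop
 endfacet
 facet normal -0.190 -0.426 0.884
  outer loop
   vertex 2.6 1.4 3.2
   vertex 4.4 0.6 3.2
   vertex 1.0 4.6 4.4
  endloop
 endfacet
 facet normal 0.834 -0.046 0.551
  outer loop
   vertex 4.4 5.4 3.6
   vertex 4.4 0.6 3.2
   vertex 5.6 5.6 1.8
  endloop
 endfacet
 facet normal -0.240 0.969 -0.053
  outer loop
   vertex 4.4 5.4 3.6
   vertex 5.6 5.6 1.8
   vertex 1.0 4.6 4.4
  endloop
 endfacet
 facet normal 0.246 -0.080 0.966
  outer loop
   vertex 4.4 5.4 3.6
   vertex 1.0 4.6 4.4
   vertex 4.4 0.6 3.2
  endloop
 endfacet
 facet normal -0.758 0.622 -0.197
  outer loop
   vertex 1.4 4.2 1.6
   vertex 0.4 2.6 0.4
   vertex 1.0 4.6 4.4
  endloop
 endfacet
 facet normal -0.557 0.692 -0.458
  outer loop
   vertex 1.4 4.2 1.6
   vertex 2.8 4.4 0.2
   vertex 0.4 2.6 0.4
  endloop
 endfacet
 facet normal -0.311 0.934 -0.178
  outer loop
   vertex 1.4 4.2 1.6
   vertex 1.0 4.6 4.4
   vertex 2.8 4.4 0.2
  endloop
 endfacet
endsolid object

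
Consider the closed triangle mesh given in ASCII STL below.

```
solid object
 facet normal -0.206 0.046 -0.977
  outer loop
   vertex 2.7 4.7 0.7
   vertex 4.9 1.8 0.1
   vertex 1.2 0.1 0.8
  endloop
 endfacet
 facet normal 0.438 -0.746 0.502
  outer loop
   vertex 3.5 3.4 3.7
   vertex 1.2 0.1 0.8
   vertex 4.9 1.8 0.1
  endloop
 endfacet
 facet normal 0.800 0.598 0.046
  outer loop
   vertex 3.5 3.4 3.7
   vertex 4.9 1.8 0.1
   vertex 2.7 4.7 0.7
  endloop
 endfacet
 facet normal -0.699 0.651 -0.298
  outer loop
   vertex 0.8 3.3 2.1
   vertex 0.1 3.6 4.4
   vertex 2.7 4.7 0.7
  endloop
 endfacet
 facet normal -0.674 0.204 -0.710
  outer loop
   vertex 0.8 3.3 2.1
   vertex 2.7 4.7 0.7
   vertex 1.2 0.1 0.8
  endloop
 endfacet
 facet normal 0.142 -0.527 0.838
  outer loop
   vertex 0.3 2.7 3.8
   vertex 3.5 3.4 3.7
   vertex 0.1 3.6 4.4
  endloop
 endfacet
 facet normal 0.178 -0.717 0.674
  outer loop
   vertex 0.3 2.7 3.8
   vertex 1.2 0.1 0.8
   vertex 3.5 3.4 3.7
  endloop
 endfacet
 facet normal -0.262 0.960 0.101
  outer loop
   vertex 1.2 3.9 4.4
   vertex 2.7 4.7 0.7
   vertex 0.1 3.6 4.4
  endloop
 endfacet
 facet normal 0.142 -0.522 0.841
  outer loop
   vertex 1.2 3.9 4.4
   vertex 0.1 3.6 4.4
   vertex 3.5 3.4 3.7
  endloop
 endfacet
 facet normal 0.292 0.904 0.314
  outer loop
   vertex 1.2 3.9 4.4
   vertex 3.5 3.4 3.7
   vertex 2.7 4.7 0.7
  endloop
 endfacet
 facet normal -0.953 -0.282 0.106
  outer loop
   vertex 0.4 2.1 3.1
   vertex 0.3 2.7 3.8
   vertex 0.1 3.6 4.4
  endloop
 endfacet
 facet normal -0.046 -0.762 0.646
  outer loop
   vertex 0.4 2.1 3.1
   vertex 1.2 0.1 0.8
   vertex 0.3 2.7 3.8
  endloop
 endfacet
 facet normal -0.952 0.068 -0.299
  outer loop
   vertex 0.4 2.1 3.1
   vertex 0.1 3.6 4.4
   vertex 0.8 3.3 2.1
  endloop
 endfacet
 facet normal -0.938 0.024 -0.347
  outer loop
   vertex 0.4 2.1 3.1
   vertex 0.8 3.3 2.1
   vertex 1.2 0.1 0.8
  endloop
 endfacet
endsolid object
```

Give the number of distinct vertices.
9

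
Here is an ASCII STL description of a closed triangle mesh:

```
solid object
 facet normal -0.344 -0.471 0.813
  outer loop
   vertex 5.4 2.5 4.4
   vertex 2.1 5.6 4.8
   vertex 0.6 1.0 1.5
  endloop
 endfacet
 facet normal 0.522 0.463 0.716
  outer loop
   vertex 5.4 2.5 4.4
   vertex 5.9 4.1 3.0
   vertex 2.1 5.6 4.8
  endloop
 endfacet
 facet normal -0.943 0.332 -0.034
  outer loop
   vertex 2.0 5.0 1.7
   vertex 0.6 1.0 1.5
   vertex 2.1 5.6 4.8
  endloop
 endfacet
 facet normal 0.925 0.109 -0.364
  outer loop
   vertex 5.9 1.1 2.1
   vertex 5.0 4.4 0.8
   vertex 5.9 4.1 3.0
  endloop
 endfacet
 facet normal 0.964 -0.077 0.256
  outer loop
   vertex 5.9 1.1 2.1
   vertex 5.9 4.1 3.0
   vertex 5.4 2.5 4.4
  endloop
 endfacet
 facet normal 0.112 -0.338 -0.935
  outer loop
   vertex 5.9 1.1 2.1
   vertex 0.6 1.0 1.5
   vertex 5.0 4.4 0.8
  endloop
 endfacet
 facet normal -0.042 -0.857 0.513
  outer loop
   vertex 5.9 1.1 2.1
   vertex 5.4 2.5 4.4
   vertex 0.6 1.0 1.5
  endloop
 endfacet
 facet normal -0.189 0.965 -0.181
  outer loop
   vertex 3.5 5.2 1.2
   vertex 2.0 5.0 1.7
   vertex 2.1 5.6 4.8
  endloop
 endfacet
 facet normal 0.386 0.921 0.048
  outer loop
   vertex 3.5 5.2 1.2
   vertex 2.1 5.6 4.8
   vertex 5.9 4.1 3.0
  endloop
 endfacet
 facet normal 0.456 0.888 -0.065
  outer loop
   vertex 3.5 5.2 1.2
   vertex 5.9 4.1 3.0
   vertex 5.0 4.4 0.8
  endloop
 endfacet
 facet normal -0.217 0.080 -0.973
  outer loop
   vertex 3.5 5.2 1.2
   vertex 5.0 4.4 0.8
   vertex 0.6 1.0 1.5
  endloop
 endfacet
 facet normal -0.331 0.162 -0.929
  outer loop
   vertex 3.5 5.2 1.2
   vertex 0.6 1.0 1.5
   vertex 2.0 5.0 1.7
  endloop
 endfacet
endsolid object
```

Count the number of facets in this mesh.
12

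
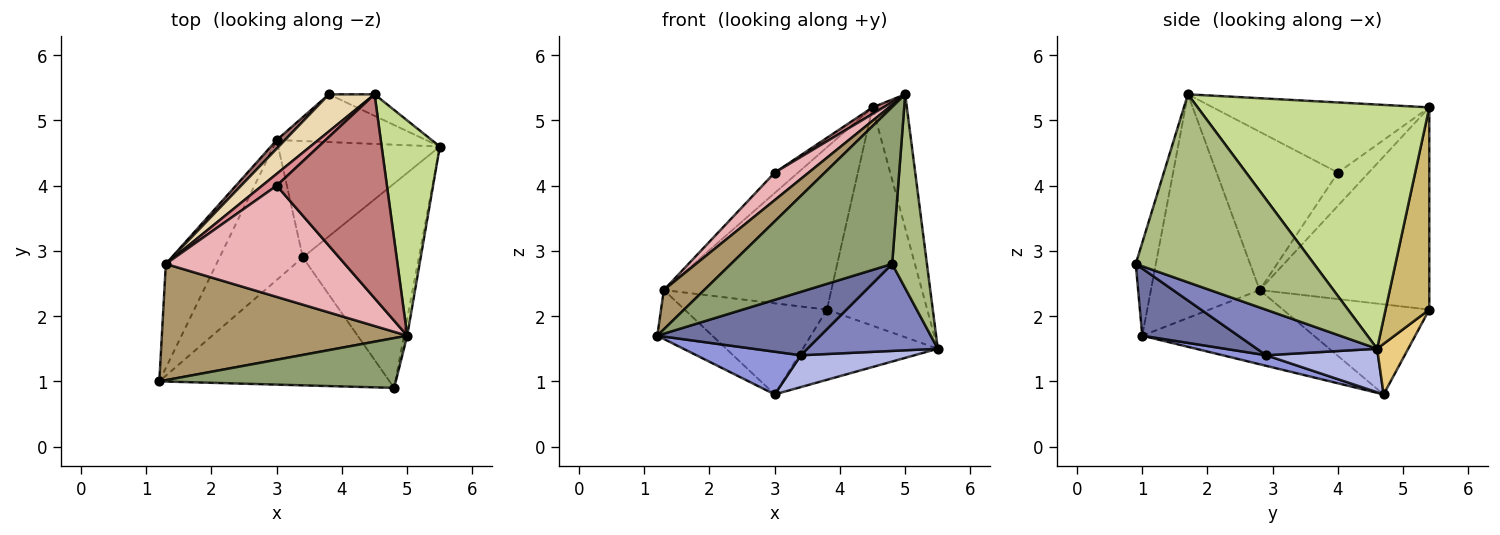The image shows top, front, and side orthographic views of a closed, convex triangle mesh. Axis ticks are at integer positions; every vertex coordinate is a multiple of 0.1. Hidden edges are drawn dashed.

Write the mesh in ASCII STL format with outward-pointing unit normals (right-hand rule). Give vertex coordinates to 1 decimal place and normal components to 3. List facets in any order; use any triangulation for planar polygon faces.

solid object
 facet normal 0.253 -0.430 -0.867
  outer loop
   vertex 3.4 2.9 1.4
   vertex 4.8 0.9 2.8
   vertex 1.2 1.0 1.7
  endloop
 endfacet
 facet normal 0.339 -0.368 -0.866
  outer loop
   vertex 3.4 2.9 1.4
   vertex 5.5 4.6 1.5
   vertex 4.8 0.9 2.8
  endloop
 endfacet
 facet normal 0.121 -0.290 -0.949
  outer loop
   vertex 3.4 2.9 1.4
   vertex 1.2 1.0 1.7
   vertex 3.0 4.7 0.8
  endloop
 endfacet
 facet normal 0.251 -0.255 -0.934
  outer loop
   vertex 3.4 2.9 1.4
   vertex 3.0 4.7 0.8
   vertex 5.5 4.6 1.5
  endloop
 endfacet
 facet normal -0.118 -0.947 0.300
  outer loop
   vertex 5.0 1.7 5.4
   vertex 1.2 1.0 1.7
   vertex 4.8 0.9 2.8
  endloop
 endfacet
 facet normal 0.981 -0.191 -0.017
  outer loop
   vertex 5.0 1.7 5.4
   vertex 4.8 0.9 2.8
   vertex 5.5 4.6 1.5
  endloop
 endfacet
 facet normal 0.963 0.143 0.229
  outer loop
   vertex 5.0 1.7 5.4
   vertex 5.5 4.6 1.5
   vertex 4.5 5.4 5.2
  endloop
 endfacet
 facet normal -0.799 0.256 -0.544
  outer loop
   vertex 1.3 2.8 2.4
   vertex 3.0 4.7 0.8
   vertex 1.2 1.0 1.7
  endloop
 endfacet
 facet normal -0.653 -0.243 0.717
  outer loop
   vertex 1.3 2.8 2.4
   vertex 1.2 1.0 1.7
   vertex 5.0 1.7 5.4
  endloop
 endfacet
 facet normal 0.398 0.913 -0.090
  outer loop
   vertex 3.8 5.4 2.1
   vertex 4.5 5.4 5.2
   vertex 5.5 4.6 1.5
  endloop
 endfacet
 facet normal 0.187 0.812 -0.553
  outer loop
   vertex 3.8 5.4 2.1
   vertex 5.5 4.6 1.5
   vertex 3.0 4.7 0.8
  endloop
 endfacet
 facet normal -0.702 0.694 0.159
  outer loop
   vertex 3.8 5.4 2.1
   vertex 1.3 2.8 2.4
   vertex 4.5 5.4 5.2
  endloop
 endfacet
 facet normal -0.715 0.696 0.066
  outer loop
   vertex 3.8 5.4 2.1
   vertex 3.0 4.7 0.8
   vertex 1.3 2.8 2.4
  endloop
 endfacet
 facet normal -0.537 -0.027 0.843
  outer loop
   vertex 3.0 4.0 4.2
   vertex 5.0 1.7 5.4
   vertex 4.5 5.4 5.2
  endloop
 endfacet
 facet normal -0.752 0.570 0.331
  outer loop
   vertex 3.0 4.0 4.2
   vertex 4.5 5.4 5.2
   vertex 1.3 2.8 2.4
  endloop
 endfacet
 facet normal -0.651 -0.182 0.737
  outer loop
   vertex 3.0 4.0 4.2
   vertex 1.3 2.8 2.4
   vertex 5.0 1.7 5.4
  endloop
 endfacet
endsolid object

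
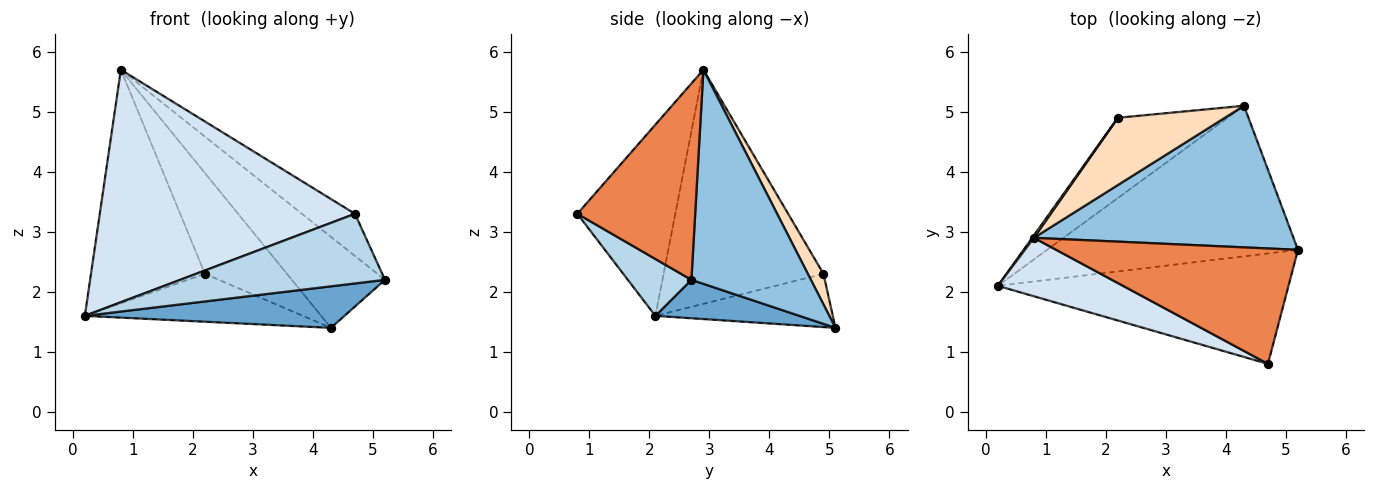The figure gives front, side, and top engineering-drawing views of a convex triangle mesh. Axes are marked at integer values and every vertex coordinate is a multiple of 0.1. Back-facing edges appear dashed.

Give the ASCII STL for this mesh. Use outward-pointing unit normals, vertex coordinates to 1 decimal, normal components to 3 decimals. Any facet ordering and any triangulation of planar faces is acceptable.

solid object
 facet normal 0.146 -0.263 -0.954
  outer loop
   vertex 4.3 5.1 1.4
   vertex 5.2 2.7 2.2
   vertex 0.2 2.1 1.6
  endloop
 endfacet
 facet normal 0.570 0.444 0.691
  outer loop
   vertex 0.8 2.9 5.7
   vertex 5.2 2.7 2.2
   vertex 4.3 5.1 1.4
  endloop
 endfacet
 facet normal 0.163 -0.526 -0.835
  outer loop
   vertex 4.7 0.8 3.3
   vertex 0.2 2.1 1.6
   vertex 5.2 2.7 2.2
  endloop
 endfacet
 facet normal -0.349 -0.909 0.228
  outer loop
   vertex 4.7 0.8 3.3
   vertex 0.8 2.9 5.7
   vertex 0.2 2.1 1.6
  endloop
 endfacet
 facet normal 0.606 0.273 0.747
  outer loop
   vertex 4.7 0.8 3.3
   vertex 5.2 2.7 2.2
   vertex 0.8 2.9 5.7
  endloop
 endfacet
 facet normal -0.385 0.473 -0.793
  outer loop
   vertex 2.2 4.9 2.3
   vertex 4.3 5.1 1.4
   vertex 0.2 2.1 1.6
  endloop
 endfacet
 facet normal -0.814 0.580 0.006
  outer loop
   vertex 2.2 4.9 2.3
   vertex 0.2 2.1 1.6
   vertex 0.8 2.9 5.7
  endloop
 endfacet
 facet normal 0.157 0.822 0.548
  outer loop
   vertex 2.2 4.9 2.3
   vertex 0.8 2.9 5.7
   vertex 4.3 5.1 1.4
  endloop
 endfacet
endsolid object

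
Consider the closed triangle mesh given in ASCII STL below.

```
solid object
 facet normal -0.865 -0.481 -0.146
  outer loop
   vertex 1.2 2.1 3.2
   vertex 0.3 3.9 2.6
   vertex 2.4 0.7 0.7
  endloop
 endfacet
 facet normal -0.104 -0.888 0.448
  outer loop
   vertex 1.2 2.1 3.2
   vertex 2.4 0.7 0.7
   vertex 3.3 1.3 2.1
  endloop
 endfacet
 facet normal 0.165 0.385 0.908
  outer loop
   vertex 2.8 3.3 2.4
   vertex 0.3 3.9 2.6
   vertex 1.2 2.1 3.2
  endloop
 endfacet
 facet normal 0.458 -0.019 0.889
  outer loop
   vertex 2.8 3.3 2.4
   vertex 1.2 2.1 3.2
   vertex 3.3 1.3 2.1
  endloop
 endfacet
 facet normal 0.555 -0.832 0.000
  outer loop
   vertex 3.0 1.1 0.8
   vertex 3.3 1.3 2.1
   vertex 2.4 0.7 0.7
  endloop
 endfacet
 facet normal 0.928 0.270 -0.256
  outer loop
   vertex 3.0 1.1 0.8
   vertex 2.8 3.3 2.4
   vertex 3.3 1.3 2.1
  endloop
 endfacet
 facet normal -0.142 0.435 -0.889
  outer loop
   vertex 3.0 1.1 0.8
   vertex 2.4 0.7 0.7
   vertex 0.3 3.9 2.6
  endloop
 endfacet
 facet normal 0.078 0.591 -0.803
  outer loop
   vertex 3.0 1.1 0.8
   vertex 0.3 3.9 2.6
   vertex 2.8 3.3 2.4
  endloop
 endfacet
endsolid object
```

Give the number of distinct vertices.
6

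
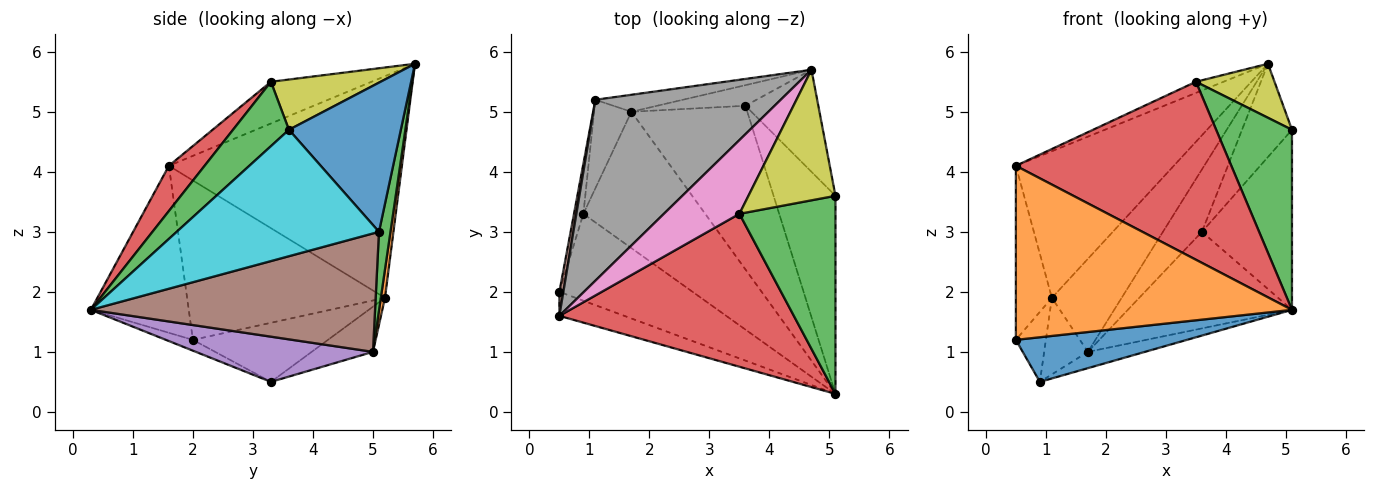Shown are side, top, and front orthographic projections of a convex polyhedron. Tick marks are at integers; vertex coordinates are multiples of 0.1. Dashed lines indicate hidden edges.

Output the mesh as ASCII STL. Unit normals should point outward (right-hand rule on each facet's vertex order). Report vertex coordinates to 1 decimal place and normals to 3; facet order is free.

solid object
 facet normal -0.072 -0.456 -0.887
  outer loop
   vertex 0.9 3.3 0.5
   vertex 5.1 0.3 1.7
   vertex 0.5 2.0 1.2
  endloop
 endfacet
 facet normal -0.331 -0.935 -0.129
  outer loop
   vertex 0.5 1.6 4.1
   vertex 0.5 2.0 1.2
   vertex 5.1 0.3 1.7
  endloop
 endfacet
 facet normal 0.444 -0.603 0.663
  outer loop
   vertex 3.5 3.3 5.5
   vertex 5.1 0.3 1.7
   vertex 5.1 3.6 4.7
  endloop
 endfacet
 facet normal 0.125 -0.753 0.647
  outer loop
   vertex 3.5 3.3 5.5
   vertex 0.5 1.6 4.1
   vertex 5.1 0.3 1.7
  endloop
 endfacet
 facet normal -0.965 0.214 -0.153
  outer loop
   vertex 1.1 5.2 1.9
   vertex 0.9 3.3 0.5
   vertex 0.5 2.0 1.2
  endloop
 endfacet
 facet normal -0.984 0.179 0.025
  outer loop
   vertex 1.1 5.2 1.9
   vertex 0.5 2.0 1.2
   vertex 0.5 1.6 4.1
  endloop
 endfacet
 facet normal -0.479 0.131 0.868
  outer loop
   vertex 4.7 5.7 5.8
   vertex 0.5 1.6 4.1
   vertex 3.5 3.3 5.5
  endloop
 endfacet
 facet normal -0.681 0.461 0.569
  outer loop
   vertex 4.7 5.7 5.8
   vertex 1.1 5.2 1.9
   vertex 0.5 1.6 4.1
  endloop
 endfacet
 facet normal 0.471 -0.337 0.815
  outer loop
   vertex 4.7 5.7 5.8
   vertex 3.5 3.3 5.5
   vertex 5.1 3.6 4.7
  endloop
 endfacet
 facet normal 0.834 0.371 -0.408
  outer loop
   vertex 3.6 5.1 3.0
   vertex 5.1 3.6 4.7
   vertex 5.1 0.3 1.7
  endloop
 endfacet
 facet normal 0.834 0.372 -0.407
  outer loop
   vertex 3.6 5.1 3.0
   vertex 4.7 5.7 5.8
   vertex 5.1 3.6 4.7
  endloop
 endfacet
 facet normal 0.058 0.982 -0.180
  outer loop
   vertex 1.7 5.0 1.0
   vertex 1.1 5.2 1.9
   vertex 4.7 5.7 5.8
  endloop
 endfacet
 facet normal 0.270 0.914 -0.302
  outer loop
   vertex 1.7 5.0 1.0
   vertex 4.7 5.7 5.8
   vertex 3.6 5.1 3.0
  endloop
 endfacet
 facet normal -0.676 0.482 -0.558
  outer loop
   vertex 1.7 5.0 1.0
   vertex 0.9 3.3 0.5
   vertex 1.1 5.2 1.9
  endloop
 endfacet
 facet normal 0.346 0.111 -0.932
  outer loop
   vertex 1.7 5.0 1.0
   vertex 5.1 0.3 1.7
   vertex 0.9 3.3 0.5
  endloop
 endfacet
 facet normal 0.661 0.382 -0.647
  outer loop
   vertex 1.7 5.0 1.0
   vertex 3.6 5.1 3.0
   vertex 5.1 0.3 1.7
  endloop
 endfacet
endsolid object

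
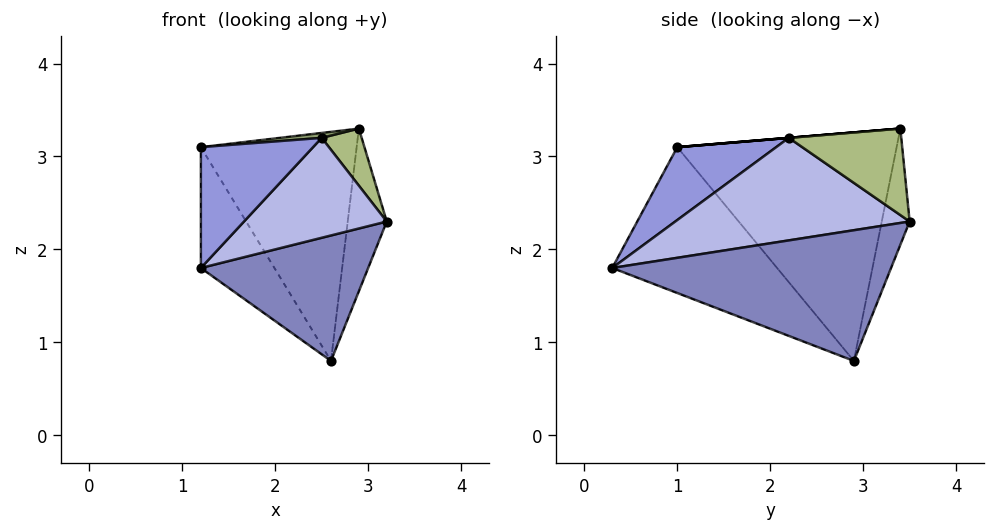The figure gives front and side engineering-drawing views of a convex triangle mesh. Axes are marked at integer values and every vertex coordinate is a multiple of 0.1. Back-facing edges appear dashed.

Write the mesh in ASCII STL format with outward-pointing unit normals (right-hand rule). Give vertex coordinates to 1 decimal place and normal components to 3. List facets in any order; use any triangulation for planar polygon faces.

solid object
 facet normal -0.892 0.398 -0.214
  outer loop
   vertex 2.6 2.9 0.8
   vertex 1.2 0.3 1.8
   vertex 1.2 1.0 3.1
  endloop
 endfacet
 facet normal 0.850 -0.510 -0.136
  outer loop
   vertex 2.6 2.9 0.8
   vertex 3.2 3.5 2.3
   vertex 1.2 0.3 1.8
  endloop
 endfacet
 facet normal 0.613 -0.696 0.375
  outer loop
   vertex 2.5 2.2 3.2
   vertex 1.2 1.0 3.1
   vertex 1.2 0.3 1.8
  endloop
 endfacet
 facet normal 0.851 -0.518 -0.087
  outer loop
   vertex 2.5 2.2 3.2
   vertex 1.2 0.3 1.8
   vertex 3.2 3.5 2.3
  endloop
 endfacet
 facet normal 0.000 -0.083 0.997
  outer loop
   vertex 2.9 3.4 3.3
   vertex 1.2 1.0 3.1
   vertex 2.5 2.2 3.2
  endloop
 endfacet
 facet normal 0.914 -0.325 0.242
  outer loop
   vertex 2.9 3.4 3.3
   vertex 2.5 2.2 3.2
   vertex 3.2 3.5 2.3
  endloop
 endfacet
 facet normal -0.815 0.579 -0.018
  outer loop
   vertex 2.9 3.4 3.3
   vertex 2.6 2.9 0.8
   vertex 1.2 1.0 3.1
  endloop
 endfacet
 facet normal -0.579 0.810 -0.093
  outer loop
   vertex 2.9 3.4 3.3
   vertex 3.2 3.5 2.3
   vertex 2.6 2.9 0.8
  endloop
 endfacet
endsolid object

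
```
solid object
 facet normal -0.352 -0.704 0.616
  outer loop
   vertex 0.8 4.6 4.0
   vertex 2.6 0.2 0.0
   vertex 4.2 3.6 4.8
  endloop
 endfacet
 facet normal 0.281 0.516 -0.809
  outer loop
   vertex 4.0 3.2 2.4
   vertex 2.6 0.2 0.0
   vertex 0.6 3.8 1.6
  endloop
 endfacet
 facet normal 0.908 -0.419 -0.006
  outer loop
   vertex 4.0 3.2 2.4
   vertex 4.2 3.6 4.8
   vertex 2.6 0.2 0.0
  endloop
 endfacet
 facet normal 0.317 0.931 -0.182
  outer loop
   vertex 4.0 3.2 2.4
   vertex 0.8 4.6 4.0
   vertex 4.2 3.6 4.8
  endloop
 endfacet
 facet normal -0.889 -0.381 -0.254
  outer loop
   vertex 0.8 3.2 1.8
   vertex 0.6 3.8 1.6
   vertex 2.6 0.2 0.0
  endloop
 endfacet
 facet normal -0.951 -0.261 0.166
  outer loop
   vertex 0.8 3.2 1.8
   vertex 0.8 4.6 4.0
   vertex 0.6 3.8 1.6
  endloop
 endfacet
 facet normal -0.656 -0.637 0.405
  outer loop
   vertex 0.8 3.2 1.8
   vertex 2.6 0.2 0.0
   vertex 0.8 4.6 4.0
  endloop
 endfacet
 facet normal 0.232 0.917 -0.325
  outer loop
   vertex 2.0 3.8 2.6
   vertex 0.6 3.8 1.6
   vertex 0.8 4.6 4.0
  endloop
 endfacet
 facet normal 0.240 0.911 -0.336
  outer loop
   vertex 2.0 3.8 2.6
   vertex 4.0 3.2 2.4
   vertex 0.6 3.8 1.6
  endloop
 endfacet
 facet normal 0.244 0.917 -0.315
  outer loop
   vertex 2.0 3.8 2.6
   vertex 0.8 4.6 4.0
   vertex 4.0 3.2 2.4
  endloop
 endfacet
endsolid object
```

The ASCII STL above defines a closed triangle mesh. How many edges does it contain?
15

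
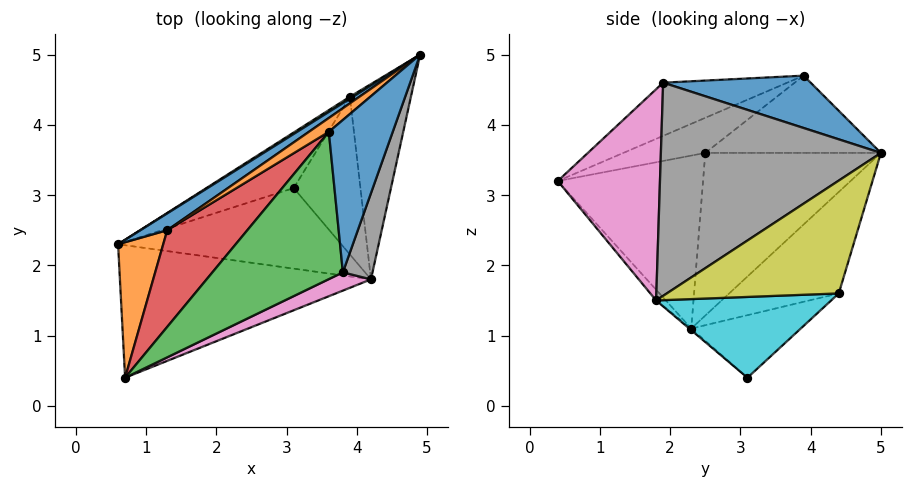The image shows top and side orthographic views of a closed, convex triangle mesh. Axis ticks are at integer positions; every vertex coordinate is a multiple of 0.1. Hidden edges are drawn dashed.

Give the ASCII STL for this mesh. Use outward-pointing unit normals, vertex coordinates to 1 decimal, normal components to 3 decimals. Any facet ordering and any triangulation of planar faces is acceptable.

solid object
 facet normal -0.568 0.818 0.094
  outer loop
   vertex 1.3 2.5 3.6
   vertex 4.9 5.0 3.6
   vertex 0.6 2.3 1.1
  endloop
 endfacet
 facet normal -0.943 0.223 0.246
  outer loop
   vertex 1.3 2.5 3.6
   vertex 0.6 2.3 1.1
   vertex 0.7 0.4 3.2
  endloop
 endfacet
 facet normal -0.539 0.842 0.017
  outer loop
   vertex 3.9 4.4 1.6
   vertex 0.6 2.3 1.1
   vertex 4.9 5.0 3.6
  endloop
 endfacet
 facet normal -0.390 0.743 -0.544
  outer loop
   vertex 3.9 4.4 1.6
   vertex 3.1 3.1 0.4
   vertex 0.6 2.3 1.1
  endloop
 endfacet
 facet normal -0.029 -0.742 -0.670
  outer loop
   vertex 4.2 1.8 1.5
   vertex 0.7 0.4 3.2
   vertex 0.6 2.3 1.1
  endloop
 endfacet
 facet normal -0.006 -0.649 -0.761
  outer loop
   vertex 4.2 1.8 1.5
   vertex 0.6 2.3 1.1
   vertex 3.1 3.1 0.4
  endloop
 endfacet
 facet normal 0.404 -0.911 0.082
  outer loop
   vertex 4.2 1.8 1.5
   vertex 3.8 1.9 4.6
   vertex 0.7 0.4 3.2
  endloop
 endfacet
 facet normal 0.947 -0.294 0.132
  outer loop
   vertex 4.2 1.8 1.5
   vertex 4.9 5.0 3.6
   vertex 3.8 1.9 4.6
  endloop
 endfacet
 facet normal 0.873 0.119 -0.472
  outer loop
   vertex 4.2 1.8 1.5
   vertex 3.9 4.4 1.6
   vertex 4.9 5.0 3.6
  endloop
 endfacet
 facet normal 0.766 0.113 -0.633
  outer loop
   vertex 4.2 1.8 1.5
   vertex 3.1 3.1 0.4
   vertex 3.9 4.4 1.6
  endloop
 endfacet
 facet normal 0.633 0.025 0.773
  outer loop
   vertex 3.6 3.9 4.7
   vertex 3.8 1.9 4.6
   vertex 4.9 5.0 3.6
  endloop
 endfacet
 facet normal -0.564 0.813 0.146
  outer loop
   vertex 3.6 3.9 4.7
   vertex 4.9 5.0 3.6
   vertex 1.3 2.5 3.6
  endloop
 endfacet
 facet normal -0.376 -0.084 0.923
  outer loop
   vertex 3.6 3.9 4.7
   vertex 0.7 0.4 3.2
   vertex 3.8 1.9 4.6
  endloop
 endfacet
 facet normal -0.401 -0.060 0.914
  outer loop
   vertex 3.6 3.9 4.7
   vertex 1.3 2.5 3.6
   vertex 0.7 0.4 3.2
  endloop
 endfacet
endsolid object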